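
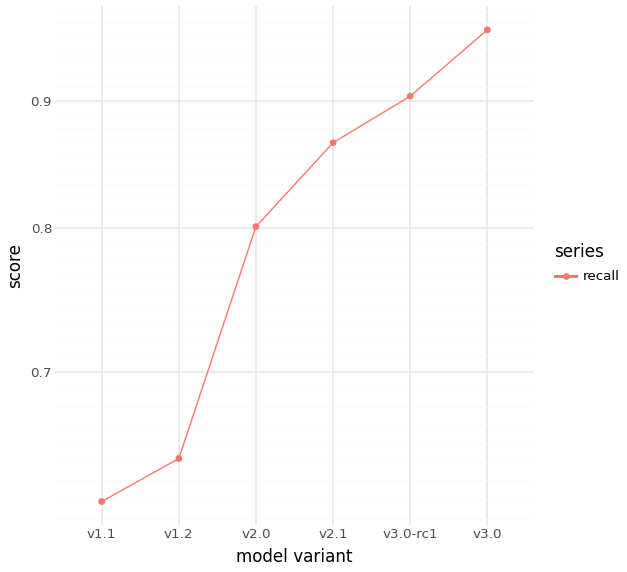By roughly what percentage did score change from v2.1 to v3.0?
≈ +11.8%

v2.1 ≈ 0.85, v3.0 ≈ 0.95; (0.95 − 0.85) / 0.85 ≈ +11.8%.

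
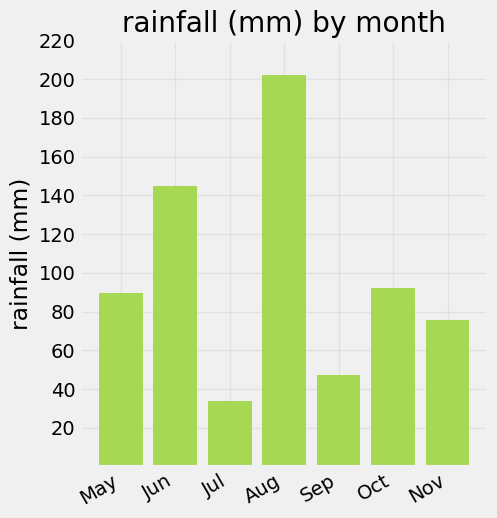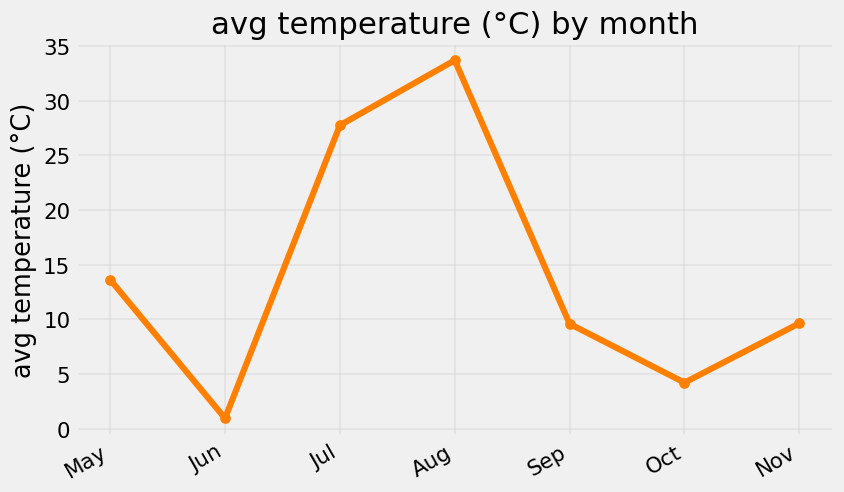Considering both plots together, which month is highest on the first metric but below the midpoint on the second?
Chart 2 median avg temperature (°C) ≈ 10; below-median months: Jun, Sep, Oct. Among those, Jun has the highest rainfall (mm) (≈ 140).

Jun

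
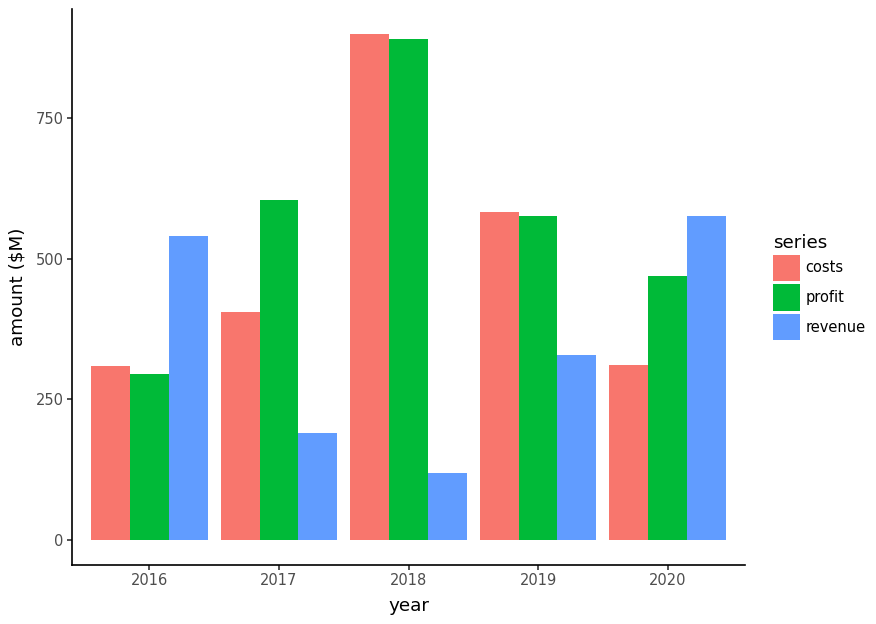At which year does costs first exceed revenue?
2016: costs ≈ 300 vs revenue ≈ 500 (not yet); 2017: costs ≈ 400 vs revenue ≈ 200 (first crossover).

2017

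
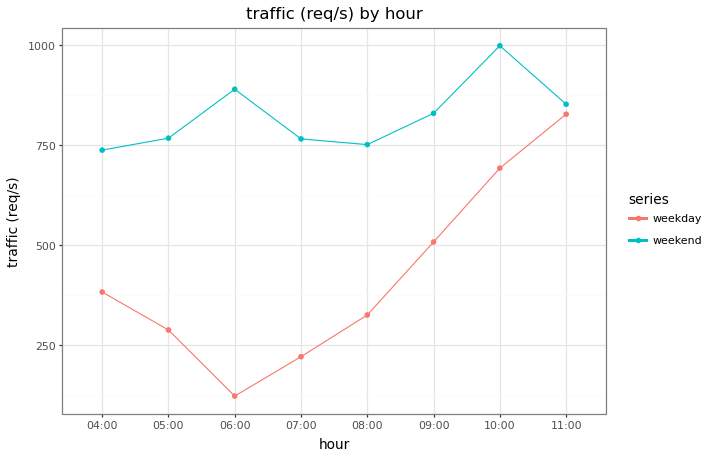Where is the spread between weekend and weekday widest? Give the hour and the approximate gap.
06:00: weekend ≈ 900, weekday ≈ 100 → gap ≈ 800. Next-largest (07:00) is only ≈ 600.

06:00, ≈ 800 req/s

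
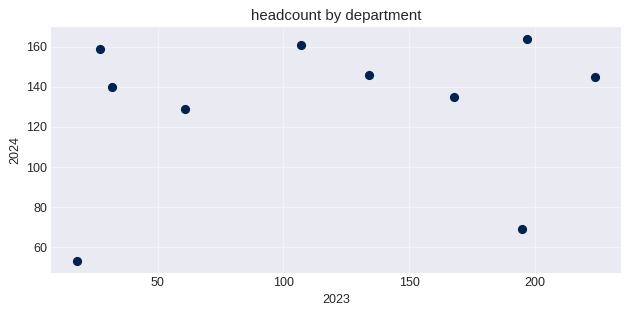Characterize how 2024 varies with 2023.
no clear correlation

Points are roughly uncorrelated; weak (|r| ≈ 0.1).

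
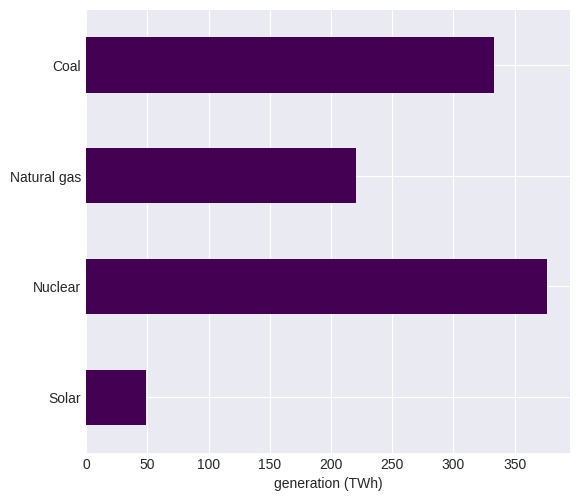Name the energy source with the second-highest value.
Coal

Top 3: Nuclear ≈ 400, Coal ≈ 350, Natural gas ≈ 200.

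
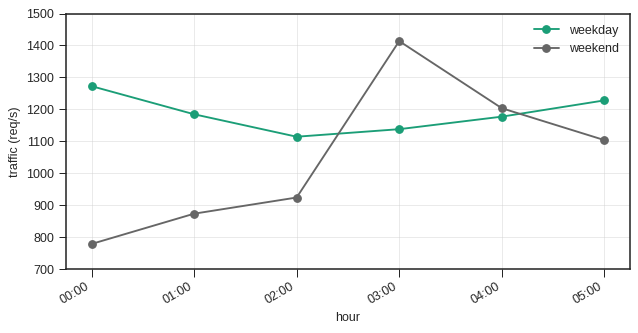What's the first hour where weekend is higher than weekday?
02:00: weekend ≈ 900 vs weekday ≈ 1100 (not yet); 03:00: weekend ≈ 1400 vs weekday ≈ 1100 (first crossover).

03:00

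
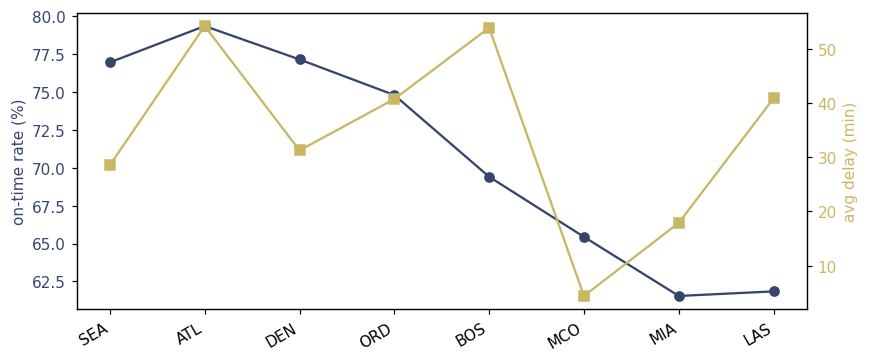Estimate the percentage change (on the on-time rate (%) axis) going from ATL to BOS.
ATL ≈ 80, BOS ≈ 70; (70 − 80) / 80 ≈ -12.5%.

≈ -12.5%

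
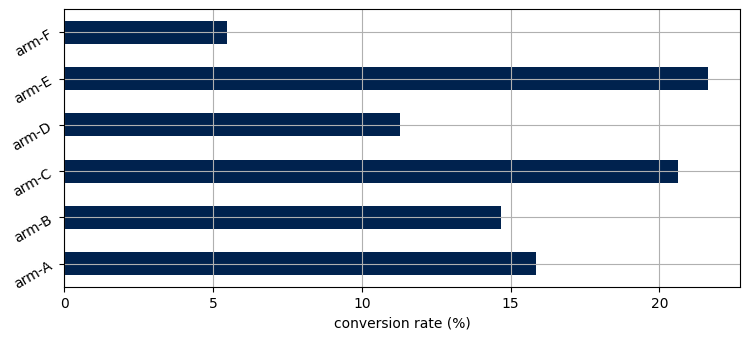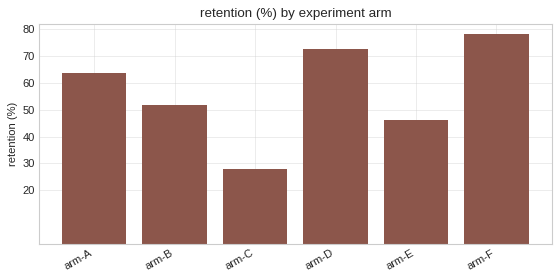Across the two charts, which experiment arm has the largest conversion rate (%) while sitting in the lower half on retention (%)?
arm-E

Chart 2 median retention (%) ≈ 60; below-median experiment arms: arm-B, arm-C, arm-E. Among those, arm-E has the highest conversion rate (%) (≈ 22).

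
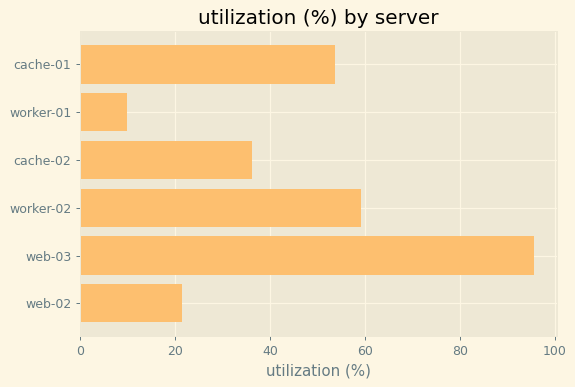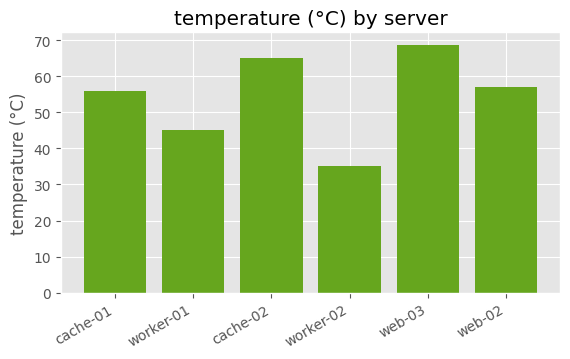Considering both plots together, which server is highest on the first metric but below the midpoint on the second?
worker-02

Chart 2 median temperature (°C) ≈ 60; below-median servers: cache-01, worker-01, worker-02. Among those, worker-02 has the highest utilization (%) (≈ 60).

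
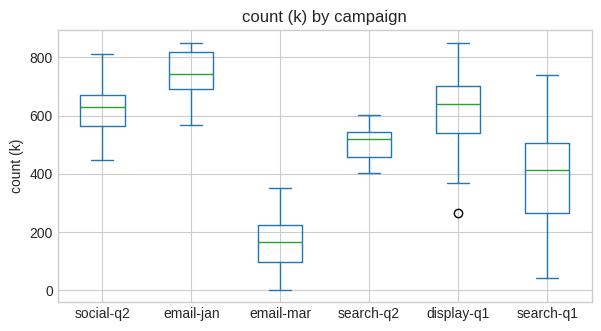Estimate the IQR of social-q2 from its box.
≈ 100

Q3 ≈ 650, Q1 ≈ 550; IQR ≈ 100.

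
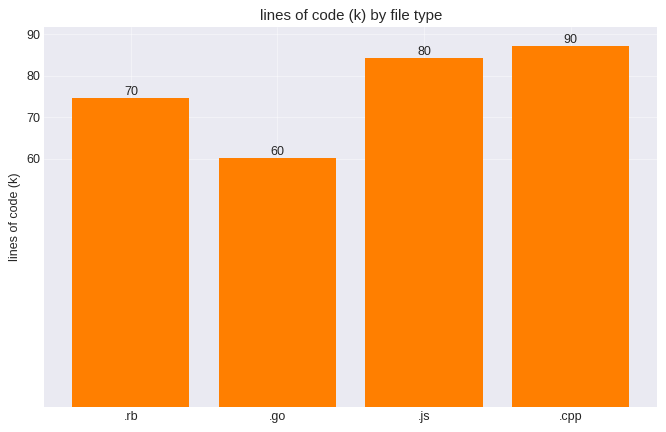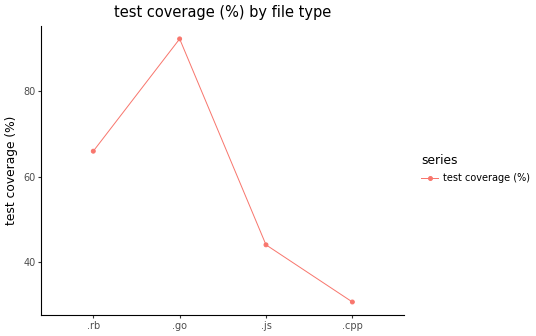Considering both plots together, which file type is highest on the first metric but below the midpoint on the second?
.cpp

Chart 2 median test coverage (%) ≈ 60; below-median file types: .js, .cpp. Among those, .cpp has the highest lines of code (k) (≈ 90).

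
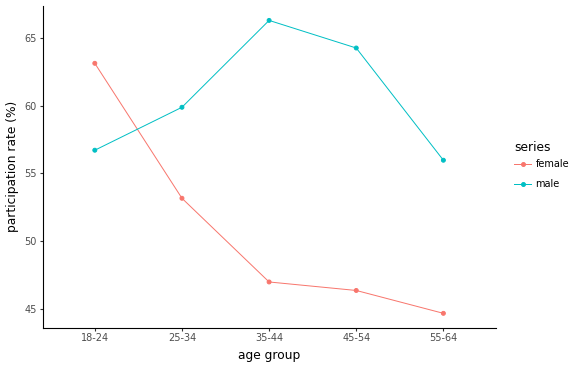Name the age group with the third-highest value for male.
Top 4 for male: 35-44 ≈ 66, 45-54 ≈ 64, 25-34 ≈ 60, 18-24 ≈ 56.

25-34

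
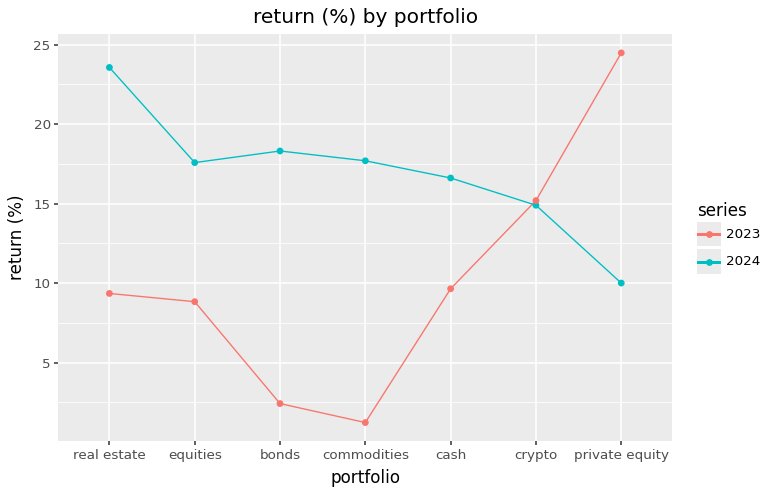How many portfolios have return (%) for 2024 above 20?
1

Above 20: real estate.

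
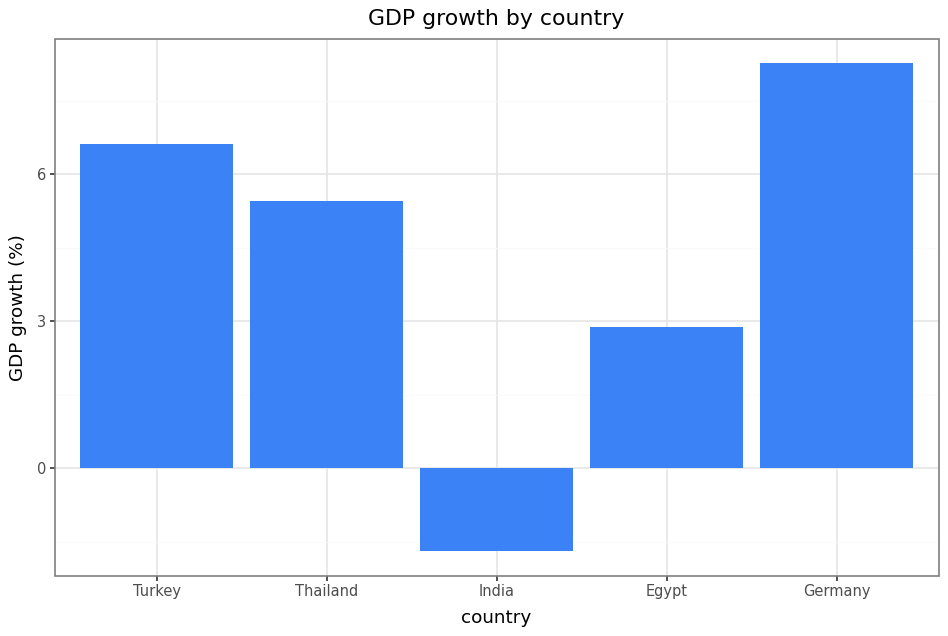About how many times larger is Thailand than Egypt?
Thailand ≈ 5, Egypt ≈ 3; 5/3 ≈ 1.67.

≈ 1.67×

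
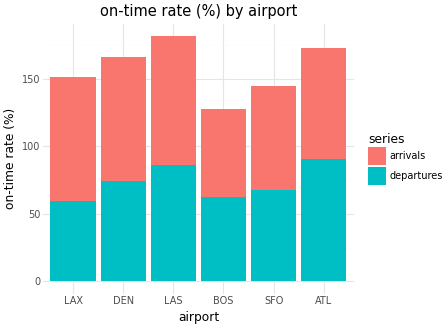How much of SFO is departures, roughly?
≈ 60

departures top ≈ 60, bottom ≈ 0; segment ≈ 60.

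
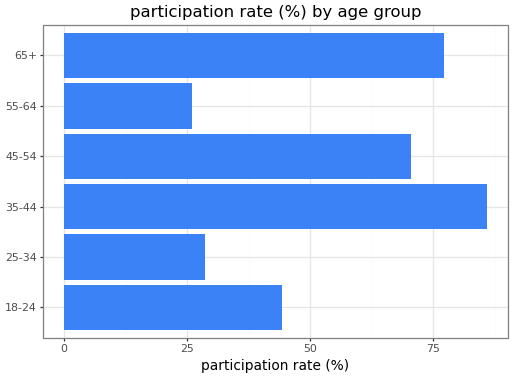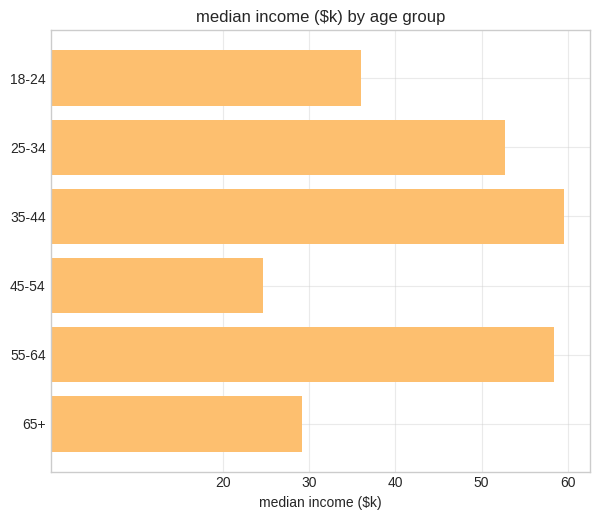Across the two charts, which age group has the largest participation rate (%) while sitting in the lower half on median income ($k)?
Chart 2 median median income ($k) ≈ 40; below-median age groups: 18-24, 45-54, 65+. Among those, 65+ has the highest participation rate (%) (≈ 80).

65+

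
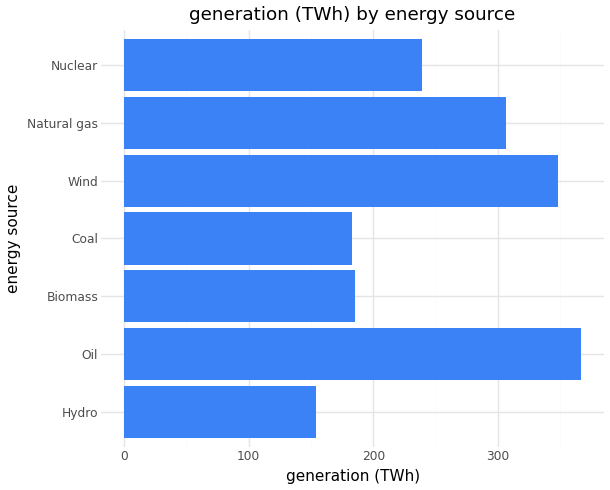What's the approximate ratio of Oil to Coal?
≈ 1.75×

Oil ≈ 350, Coal ≈ 200; 350/200 ≈ 1.75.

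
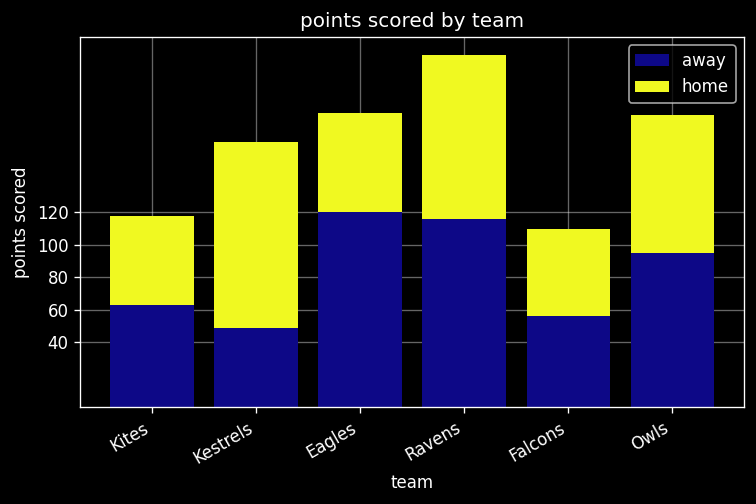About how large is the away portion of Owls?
≈ 100

away top ≈ 100, bottom ≈ 0; segment ≈ 100.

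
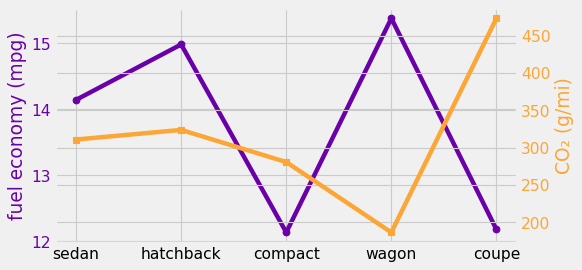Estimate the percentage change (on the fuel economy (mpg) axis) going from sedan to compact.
sedan ≈ 14.0, compact ≈ 12.0; (12.0 − 14.0) / 14.0 ≈ -14.3%.

≈ -14.3%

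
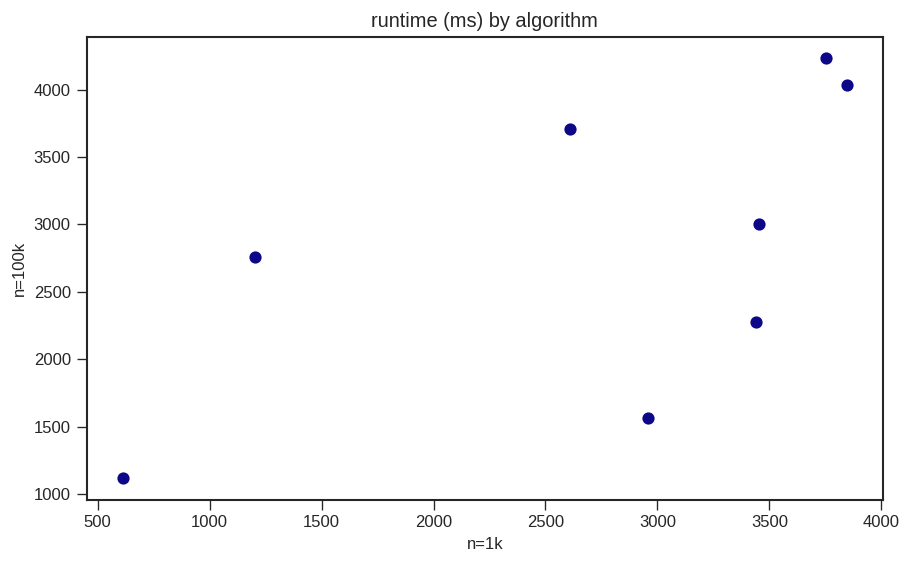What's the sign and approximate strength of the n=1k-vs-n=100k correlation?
Points are positively correlated; moderate (|r| ≈ 0.6).

positive, moderate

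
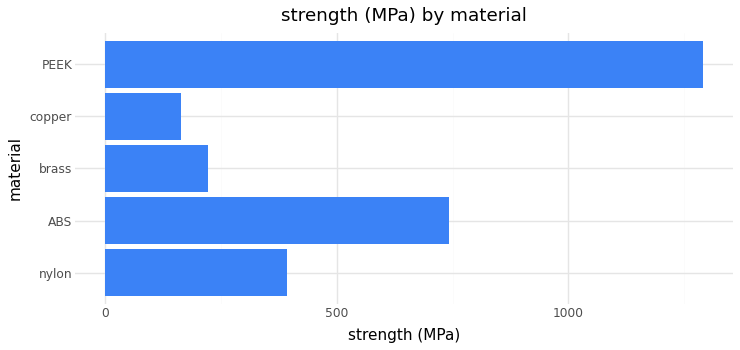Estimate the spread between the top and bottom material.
Max PEEK ≈ 1200, min copper ≈ 200; range ≈ 1000.

≈ 1000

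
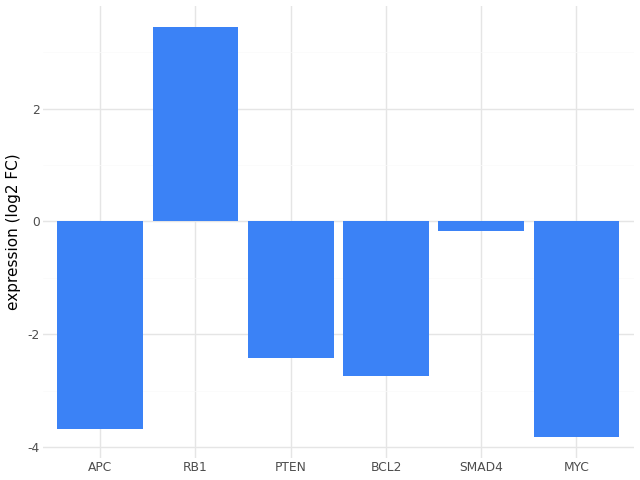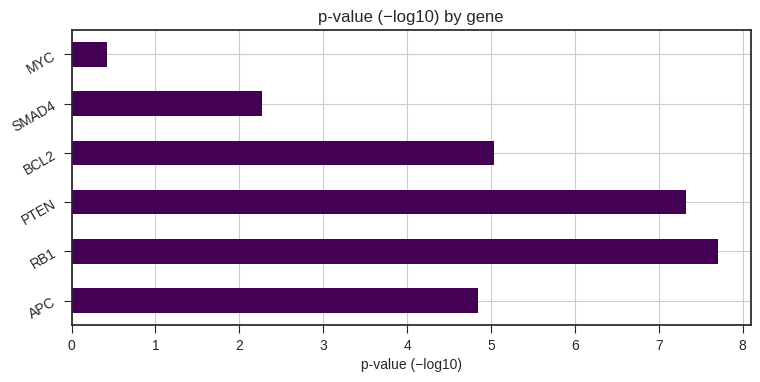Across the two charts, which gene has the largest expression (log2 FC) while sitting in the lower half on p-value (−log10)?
SMAD4

Chart 2 median p-value (−log10) ≈ 5; below-median genes: APC, SMAD4, MYC. Among those, SMAD4 has the highest expression (log2 FC) (≈ 0).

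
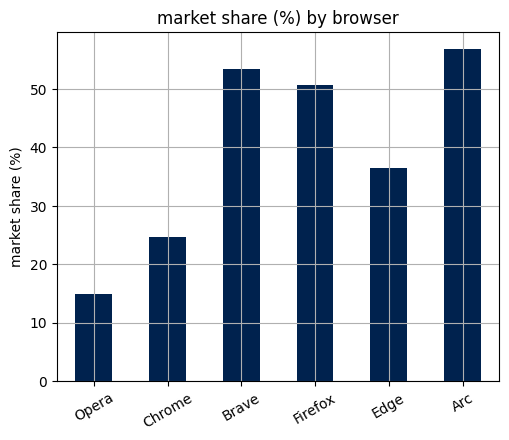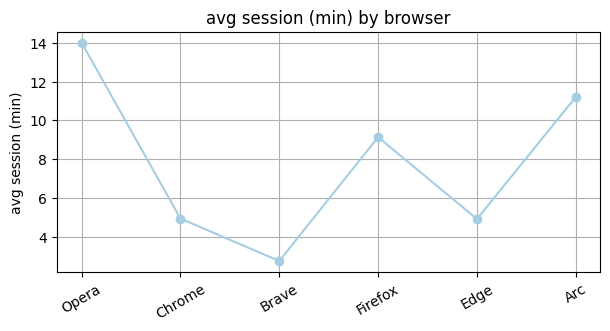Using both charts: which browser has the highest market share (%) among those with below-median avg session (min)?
Chart 2 median avg session (min) ≈ 8; below-median browsers: Chrome, Brave, Edge. Among those, Brave has the highest market share (%) (≈ 50).

Brave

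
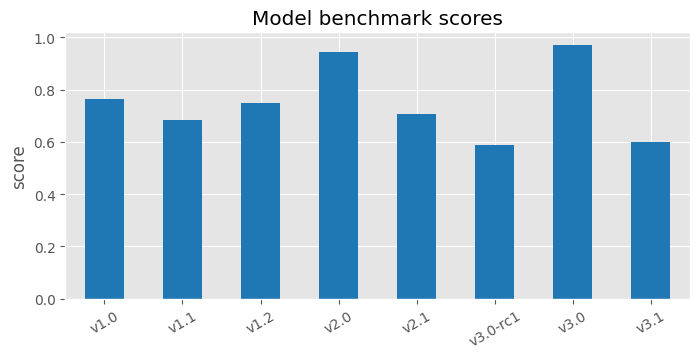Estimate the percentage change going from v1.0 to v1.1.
≈ -12.5%

v1.0 ≈ 0.8, v1.1 ≈ 0.7; (0.7 − 0.8) / 0.8 ≈ -12.5%.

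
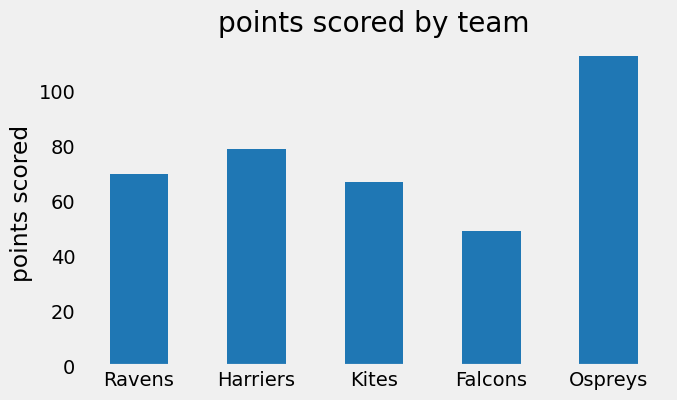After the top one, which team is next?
Harriers

Top 3: Ospreys ≈ 110, Harriers ≈ 80, Ravens ≈ 70.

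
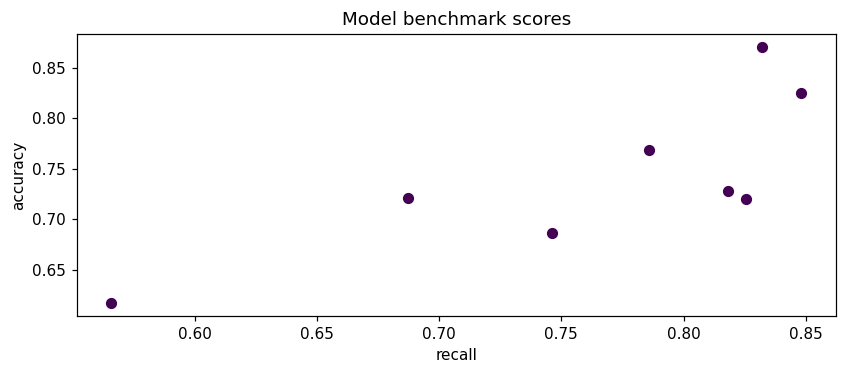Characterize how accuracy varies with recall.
positive, strong

Points are positively correlated; strong (|r| ≈ 0.8).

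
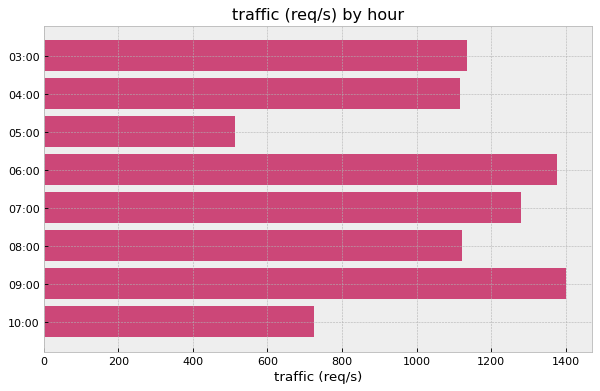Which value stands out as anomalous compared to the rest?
05:00

05:00 ≈ 600; the rest sit between ≈ 800 and ≈ 1400.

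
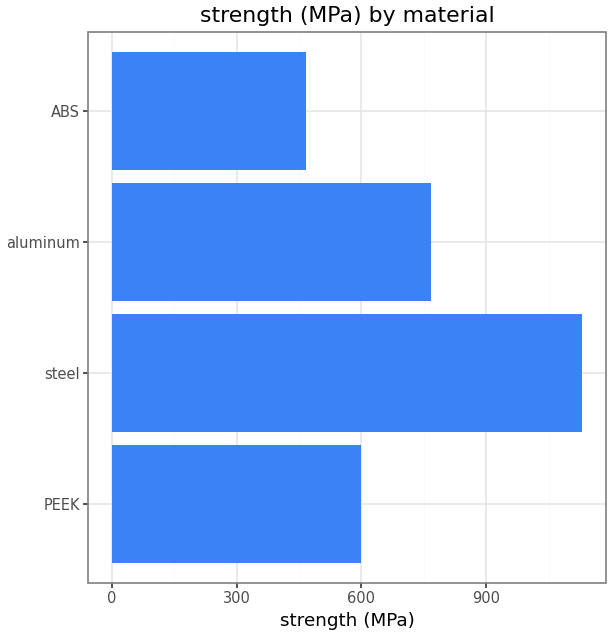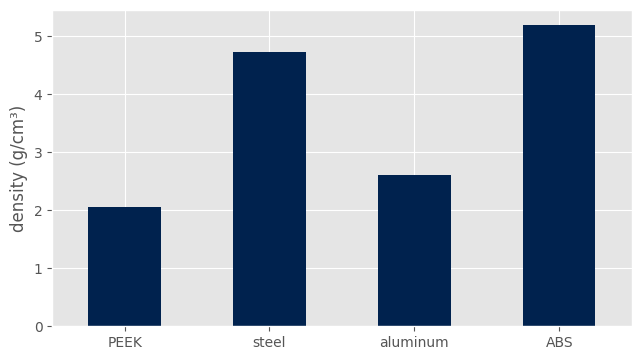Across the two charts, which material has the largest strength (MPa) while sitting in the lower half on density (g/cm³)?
aluminum

Chart 2 median density (g/cm³) ≈ 3.5; below-median materials: PEEK, aluminum. Among those, aluminum has the highest strength (MPa) (≈ 800).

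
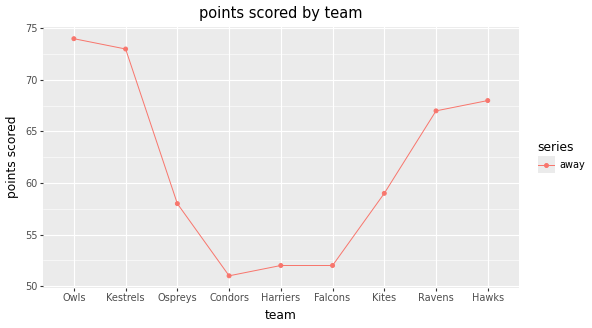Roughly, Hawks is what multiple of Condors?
≈ 1.31×

Hawks ≈ 68, Condors ≈ 52; 68/52 ≈ 1.31.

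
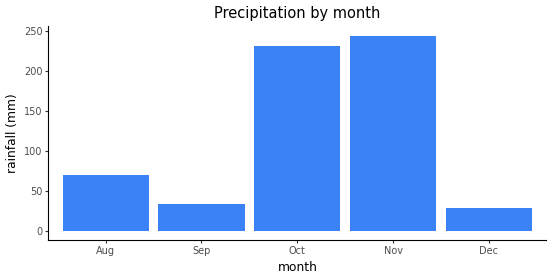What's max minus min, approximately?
Max Nov ≈ 250, min Dec ≈ 25; range ≈ 225.

≈ 225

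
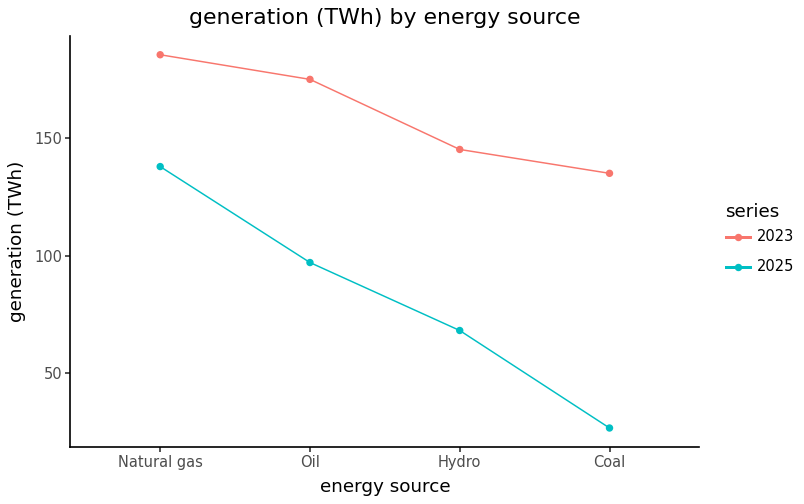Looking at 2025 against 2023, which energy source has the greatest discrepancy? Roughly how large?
Coal: 2025 ≈ 20, 2023 ≈ 140 → gap ≈ 120. Next-largest (Oil) is only ≈ 80.

Coal, ≈ 120 TWh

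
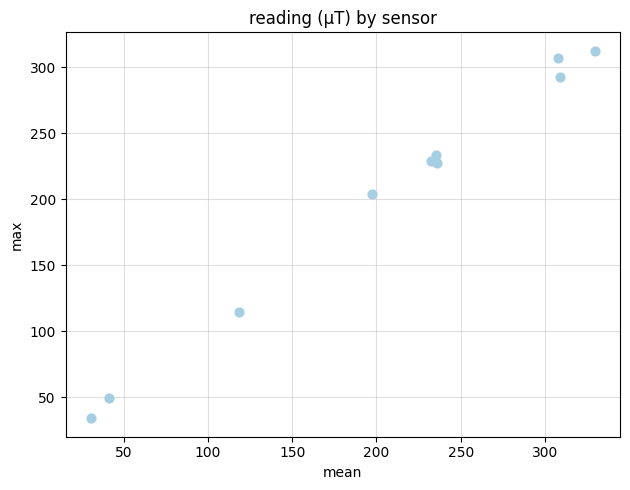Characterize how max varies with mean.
Points are positively correlated; strong (|r| ≈ 1.0).

positive, strong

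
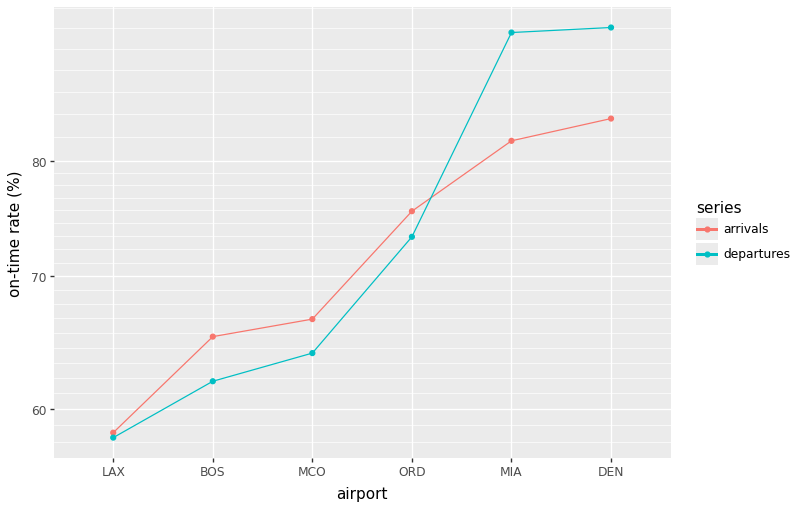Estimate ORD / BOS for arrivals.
ORD ≈ 75, BOS ≈ 65; 75/65 ≈ 1.15.

≈ 1.15×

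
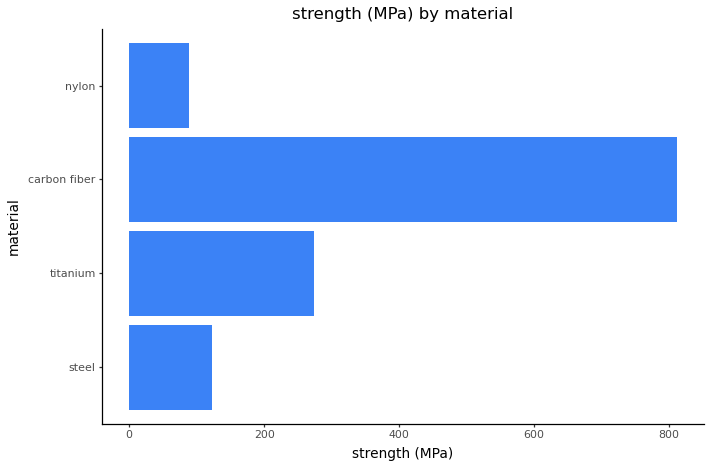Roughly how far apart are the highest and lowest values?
≈ 700

Max carbon fiber ≈ 800, min nylon ≈ 100; range ≈ 700.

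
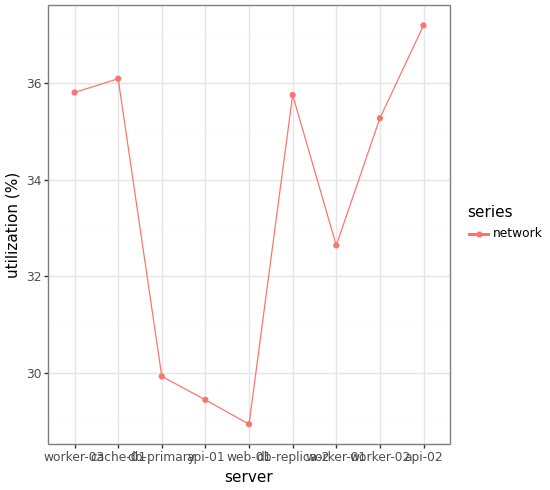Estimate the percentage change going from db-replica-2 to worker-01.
≈ -8.3%

db-replica-2 ≈ 36, worker-01 ≈ 33; (33 − 36) / 36 ≈ -8.3%.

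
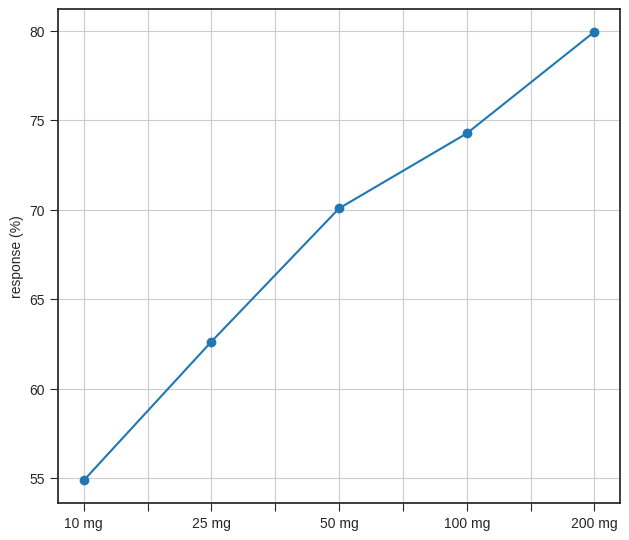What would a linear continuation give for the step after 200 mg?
≈ 85

Last three: 70, 75, 80 → slope ≈ 5/step → next ≈ 85.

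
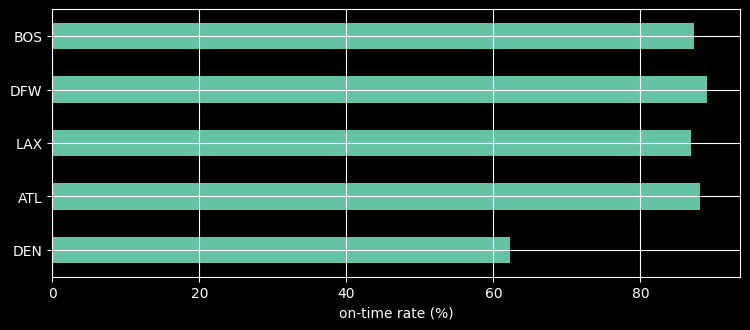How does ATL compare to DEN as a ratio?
≈ 1.5×

ATL ≈ 90, DEN ≈ 60; 90/60 ≈ 1.5.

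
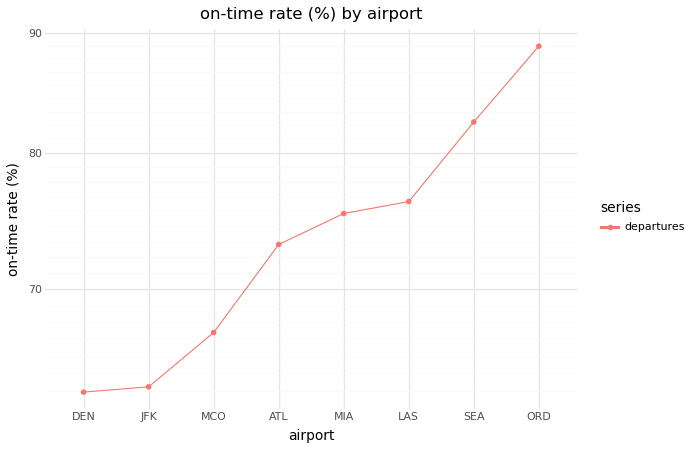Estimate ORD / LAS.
ORD ≈ 90, LAS ≈ 75; 90/75 ≈ 1.2.

≈ 1.2×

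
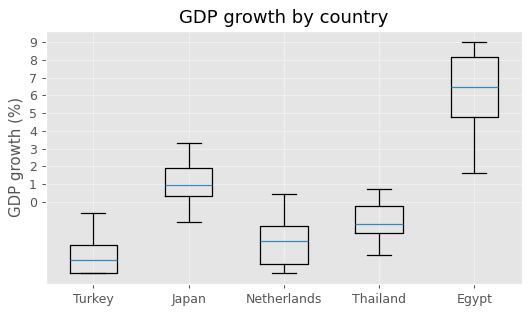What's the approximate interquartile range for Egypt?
≈ 3

Q3 ≈ 8, Q1 ≈ 5; IQR ≈ 3.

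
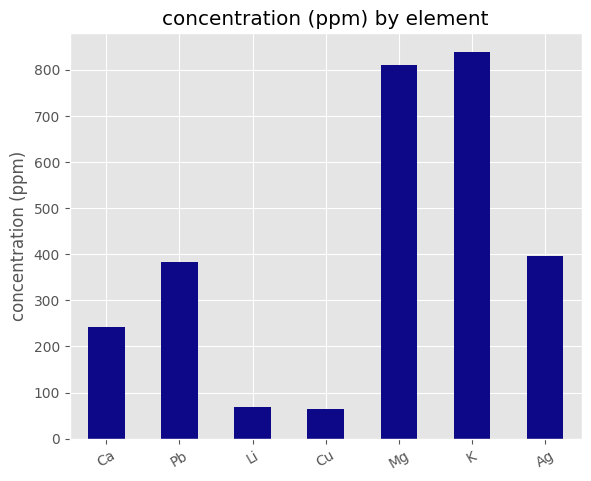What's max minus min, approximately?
≈ 700

Max K ≈ 800, min Cu ≈ 100; range ≈ 700.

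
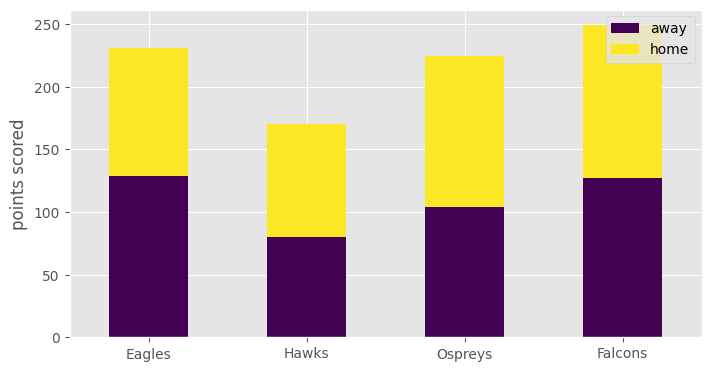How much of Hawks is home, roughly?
≈ 100

home top ≈ 175, bottom ≈ 75; segment ≈ 100.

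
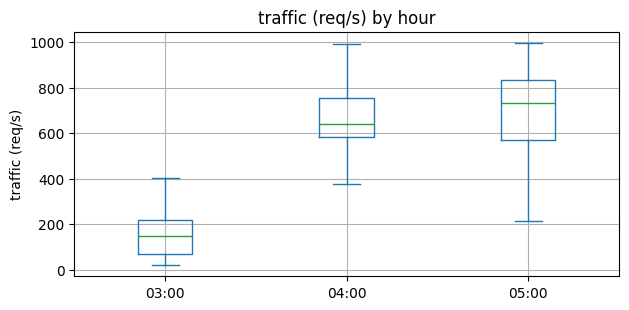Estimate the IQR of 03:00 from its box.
≈ 150

Q3 ≈ 200, Q1 ≈ 50; IQR ≈ 150.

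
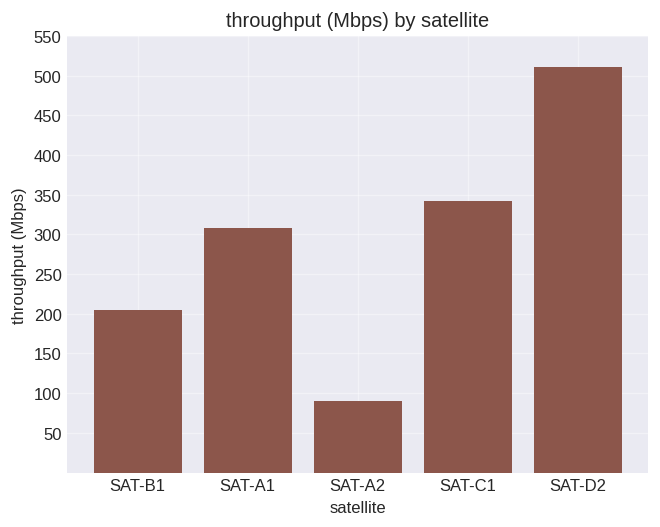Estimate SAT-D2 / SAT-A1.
≈ 1.67×

SAT-D2 ≈ 500, SAT-A1 ≈ 300; 500/300 ≈ 1.67.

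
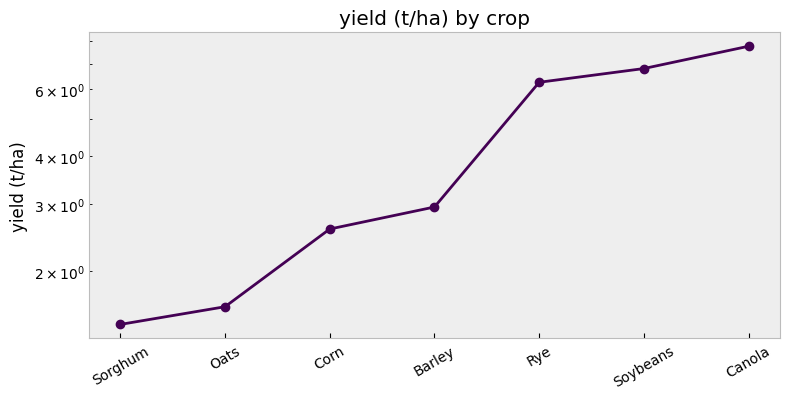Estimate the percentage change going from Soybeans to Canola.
Soybeans ≈ 7, Canola ≈ 8; (8 − 7) / 7 ≈ +14.3%.

≈ +14.3%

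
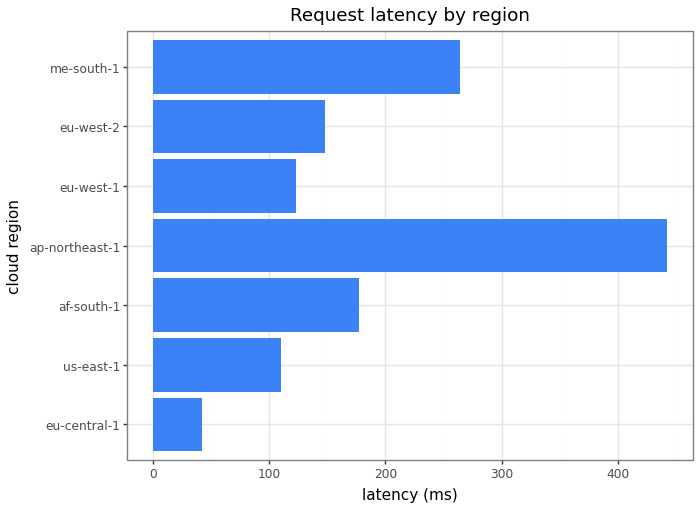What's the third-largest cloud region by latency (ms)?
Top 4: ap-northeast-1 ≈ 450, me-south-1 ≈ 250, af-south-1 ≈ 200, eu-west-2 ≈ 150.

af-south-1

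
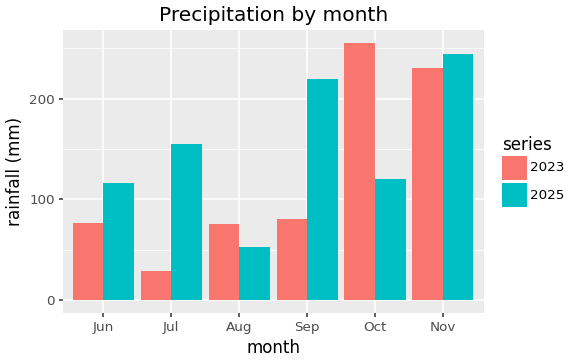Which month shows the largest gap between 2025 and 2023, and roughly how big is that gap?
Sep: 2025 ≈ 225, 2023 ≈ 75 → gap ≈ 150. Next-largest (Oct) is only ≈ 125.

Sep, ≈ 150 mm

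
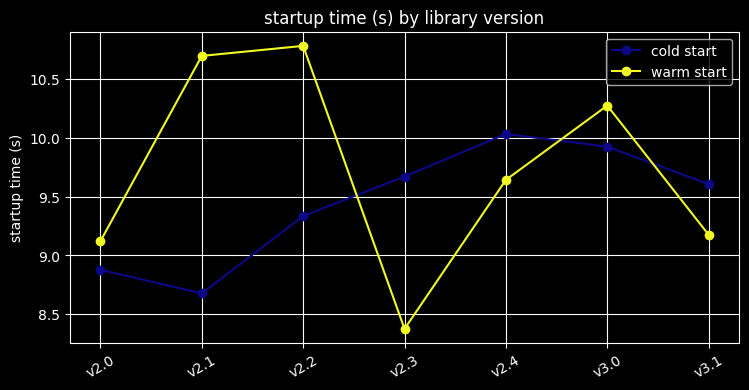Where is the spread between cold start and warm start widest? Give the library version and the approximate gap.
v2.1: cold start ≈ 8.5, warm start ≈ 10.5 → gap ≈ 2.0. Next-largest (v2.2) is only ≈ 1.5.

v2.1, ≈ 2.0 s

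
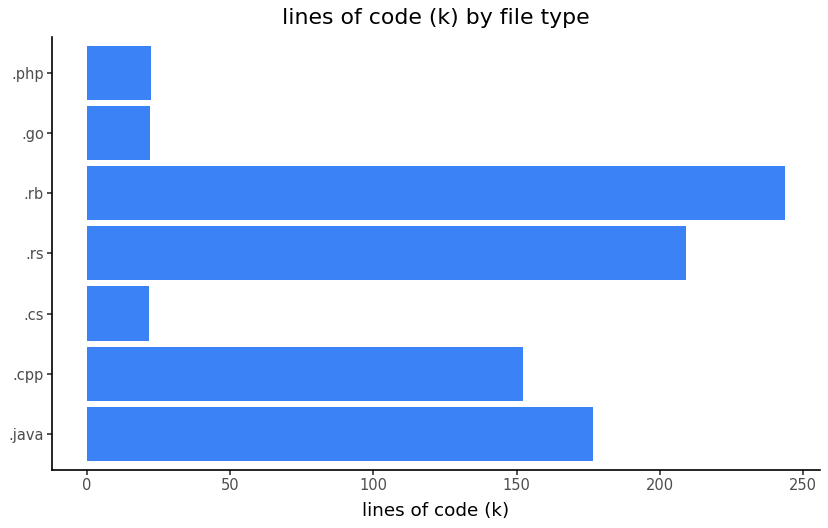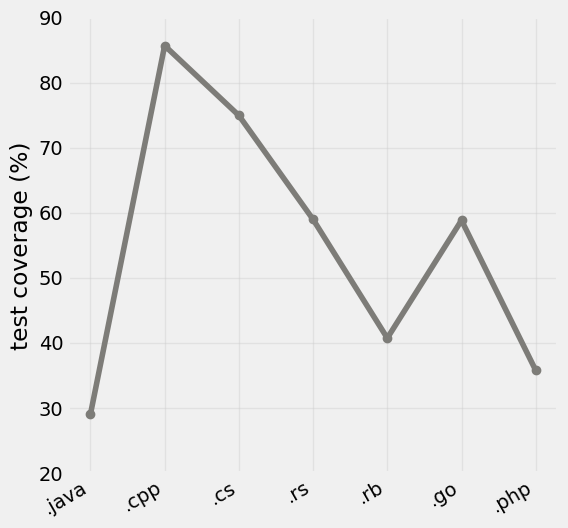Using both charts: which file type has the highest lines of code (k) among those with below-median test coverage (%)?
.rb

Chart 2 median test coverage (%) ≈ 60; below-median file types: .java, .rb, .php. Among those, .rb has the highest lines of code (k) (≈ 250).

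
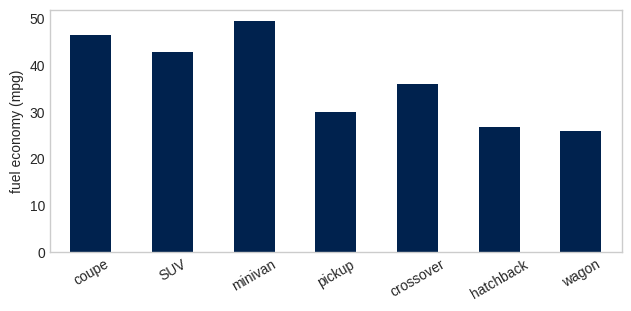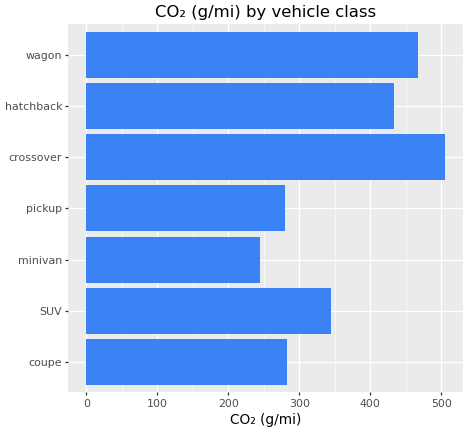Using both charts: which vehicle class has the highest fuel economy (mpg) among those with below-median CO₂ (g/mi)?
Chart 2 median CO₂ (g/mi) ≈ 350; below-median vehicle classes: coupe, minivan, pickup. Among those, minivan has the highest fuel economy (mpg) (≈ 50).

minivan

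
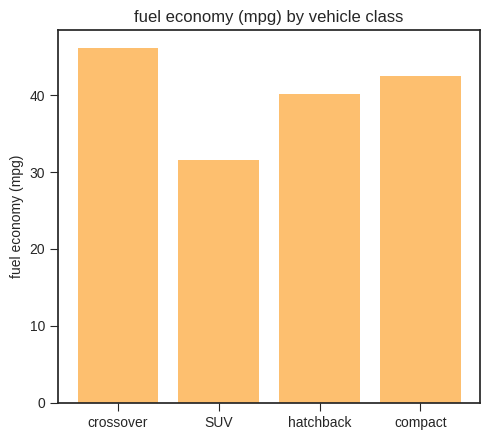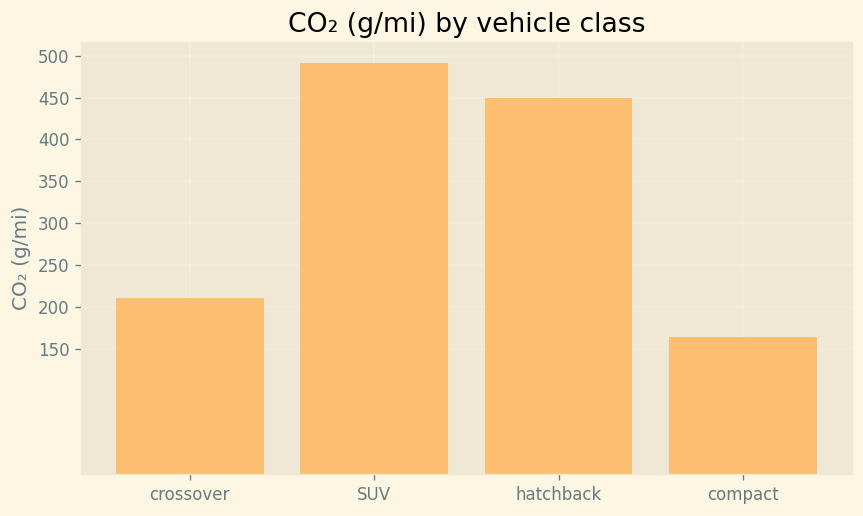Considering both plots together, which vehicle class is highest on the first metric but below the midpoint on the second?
crossover

Chart 2 median CO₂ (g/mi) ≈ 350; below-median vehicle classes: crossover, compact. Among those, crossover has the highest fuel economy (mpg) (≈ 45).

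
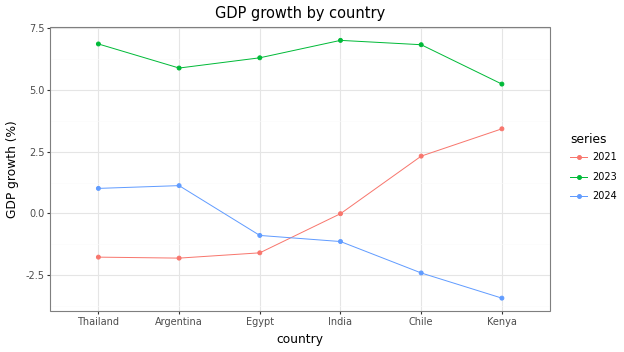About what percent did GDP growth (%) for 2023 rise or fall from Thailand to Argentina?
Thailand ≈ 7, Argentina ≈ 6; (6 − 7) / 7 ≈ -14.3%.

≈ -14.3%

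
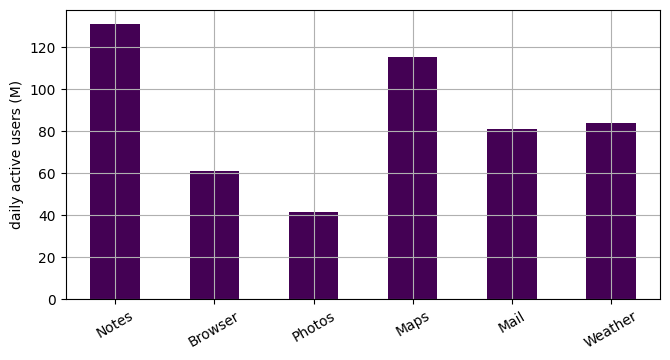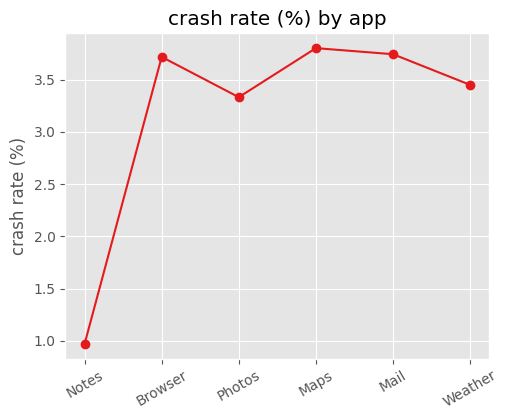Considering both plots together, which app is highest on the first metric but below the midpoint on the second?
Notes

Chart 2 median crash rate (%) ≈ 3.5; below-median apps: Notes, Photos, Weather. Among those, Notes has the highest daily active users (M) (≈ 140).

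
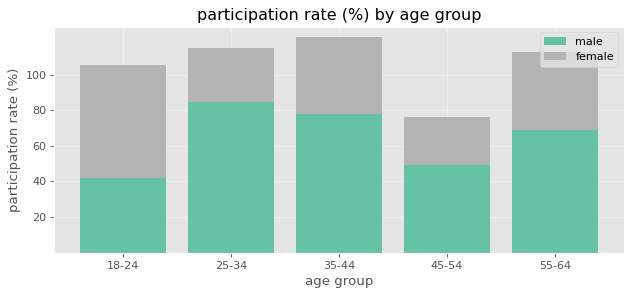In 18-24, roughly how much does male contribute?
≈ 40

male top ≈ 40, bottom ≈ 0; segment ≈ 40.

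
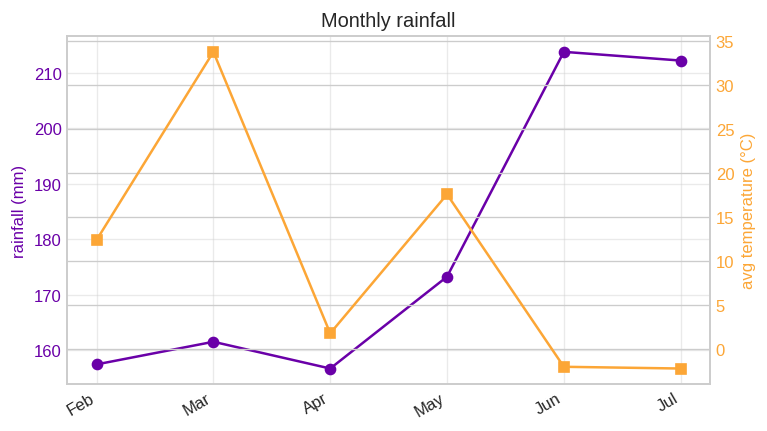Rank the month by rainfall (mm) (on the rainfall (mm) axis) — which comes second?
Jul

Top 3 (on the rainfall (mm) axis): Jun ≈ 215, Jul ≈ 210, May ≈ 175.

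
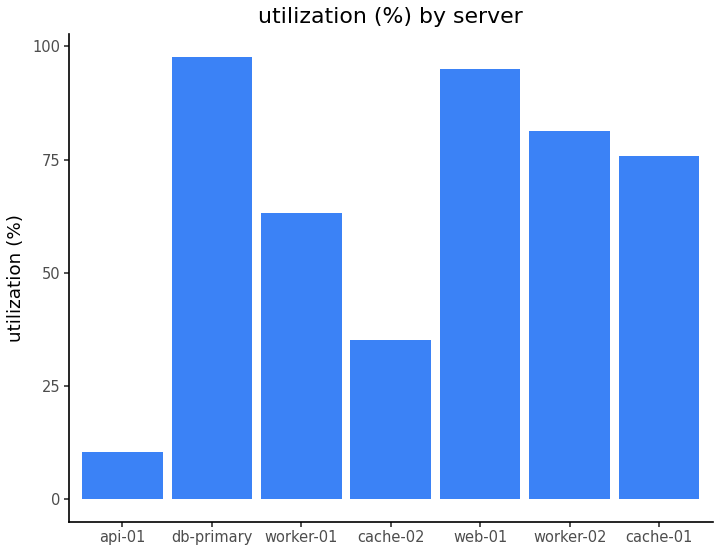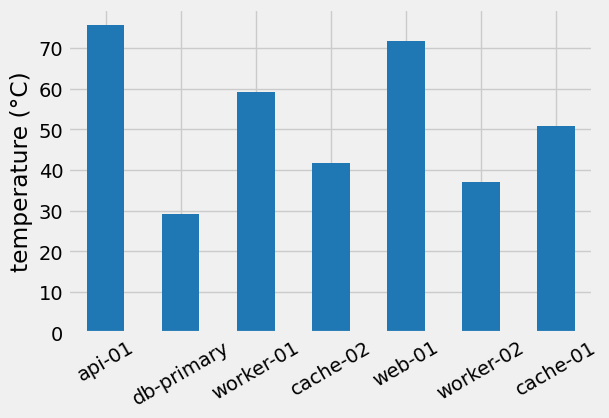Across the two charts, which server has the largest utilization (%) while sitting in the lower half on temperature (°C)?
Chart 2 median temperature (°C) ≈ 50; below-median servers: db-primary, cache-02, worker-02. Among those, db-primary has the highest utilization (%) (≈ 100).

db-primary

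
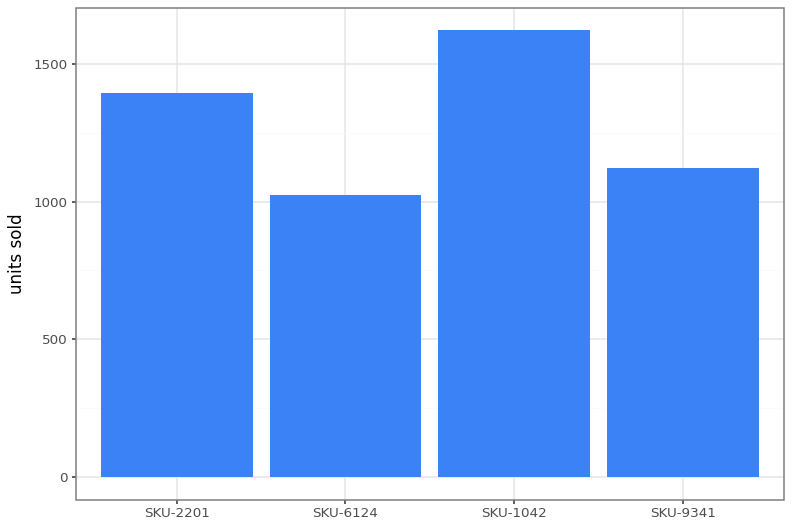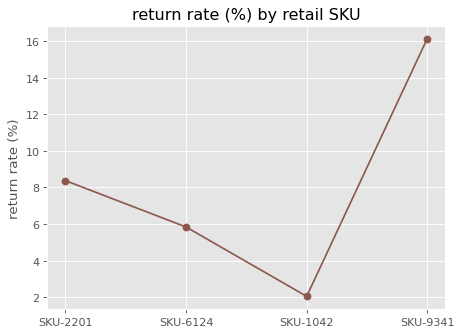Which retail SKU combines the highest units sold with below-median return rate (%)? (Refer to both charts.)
SKU-1042

Chart 2 median return rate (%) ≈ 8; below-median retail SKUs: SKU-6124, SKU-1042. Among those, SKU-1042 has the highest units sold (≈ 1600).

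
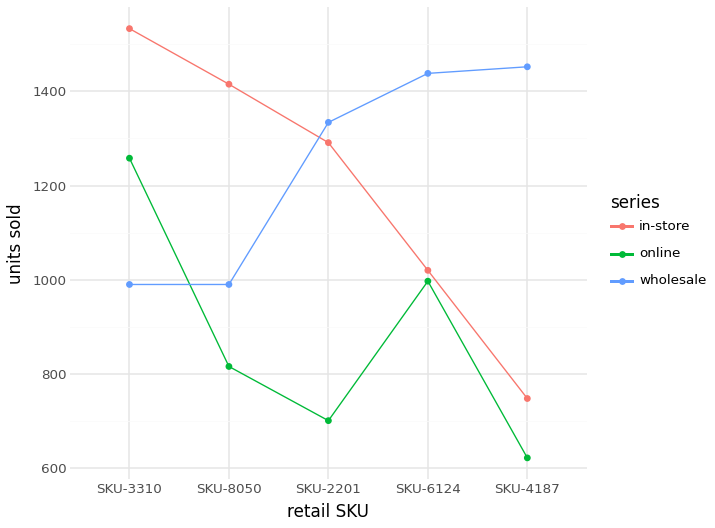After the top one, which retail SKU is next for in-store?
SKU-8050

Top 3 for in-store: SKU-3310 ≈ 1500, SKU-8050 ≈ 1400, SKU-2201 ≈ 1300.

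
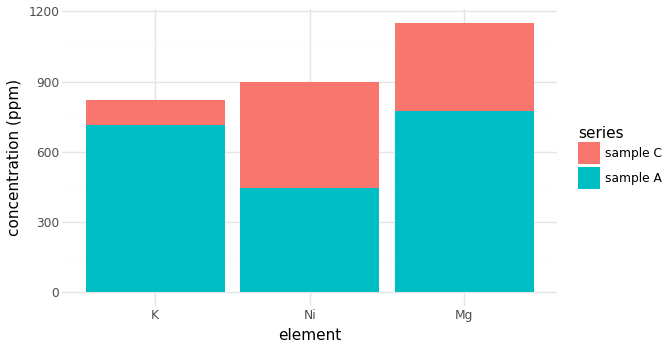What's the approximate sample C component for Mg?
sample C top ≈ 1200, bottom ≈ 800; segment ≈ 400.

≈ 400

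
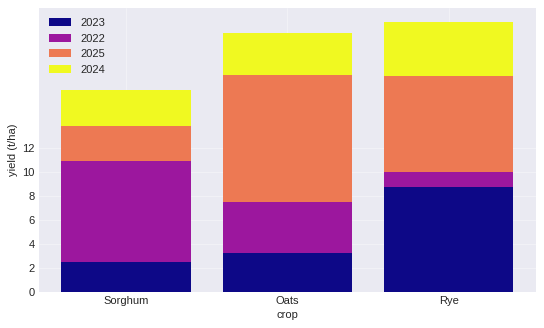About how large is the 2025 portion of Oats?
2025 top ≈ 18, bottom ≈ 8; segment ≈ 10.

≈ 10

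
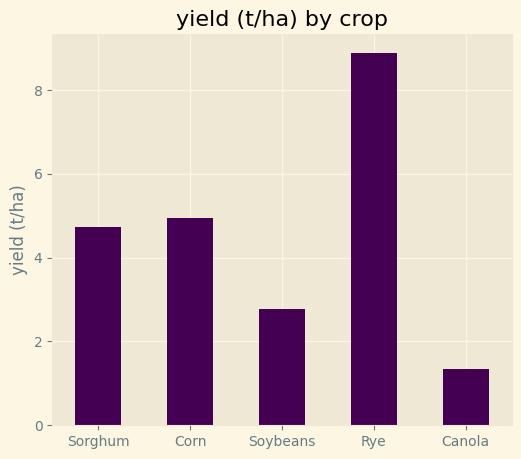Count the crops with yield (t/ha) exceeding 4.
Above 4: Sorghum, Corn, Rye.

3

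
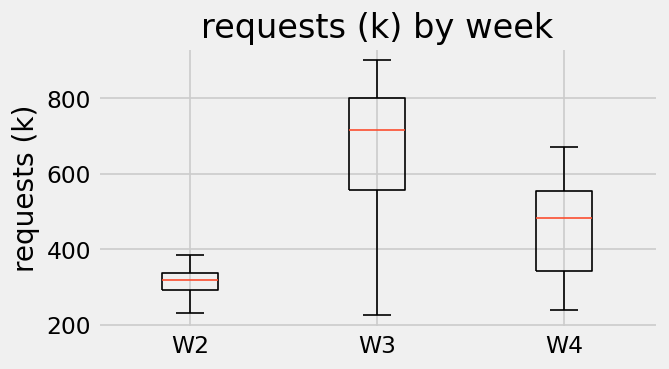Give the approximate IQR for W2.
Q3 ≈ 350, Q1 ≈ 300; IQR ≈ 50.

≈ 50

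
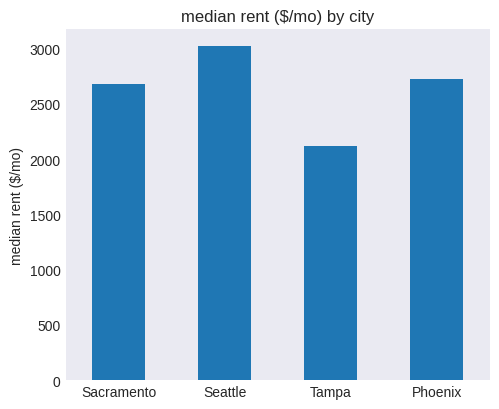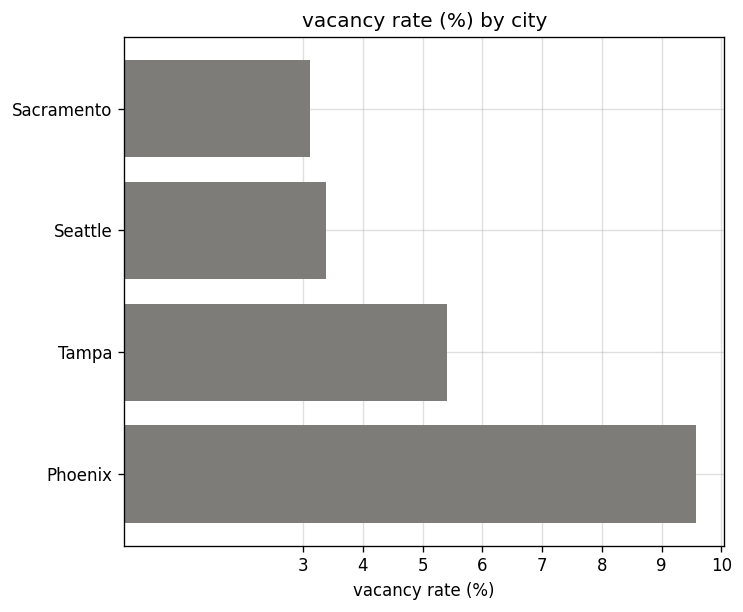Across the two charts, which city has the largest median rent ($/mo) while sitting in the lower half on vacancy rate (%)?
Chart 2 median vacancy rate (%) ≈ 4; below-median cities: Sacramento, Seattle. Among those, Seattle has the highest median rent ($/mo) (≈ 3000).

Seattle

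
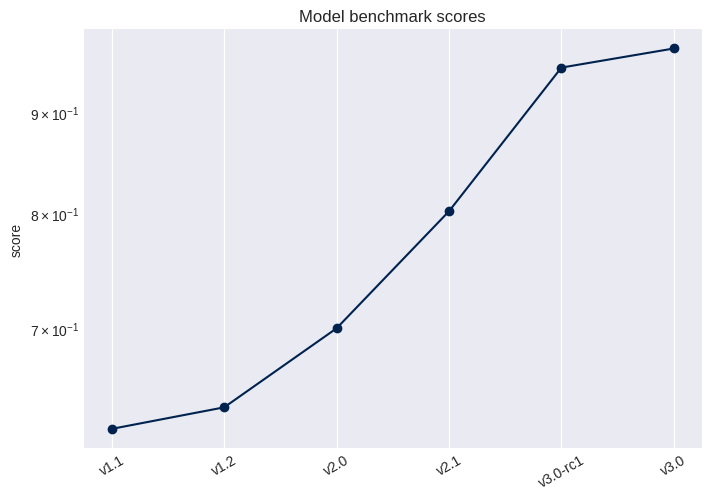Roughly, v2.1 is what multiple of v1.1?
v2.1 ≈ 0.80, v1.1 ≈ 0.60; 0.80/0.60 ≈ 1.33.

≈ 1.33×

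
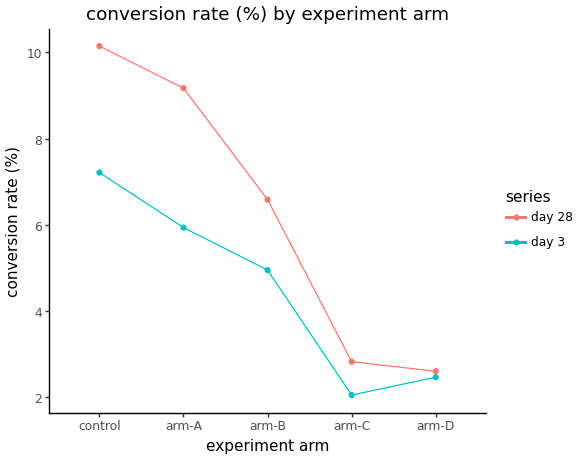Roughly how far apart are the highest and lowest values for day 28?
≈ 7

Max control ≈ 10, min arm-D ≈ 3; range ≈ 7.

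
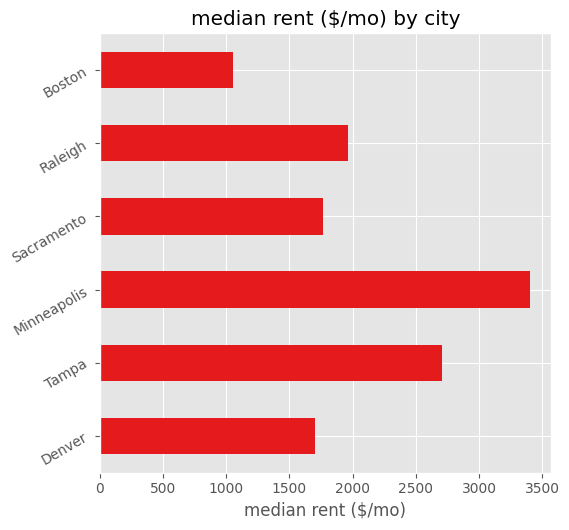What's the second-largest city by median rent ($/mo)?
Tampa

Top 3: Minneapolis ≈ 3500, Tampa ≈ 2500, Raleigh ≈ 2000.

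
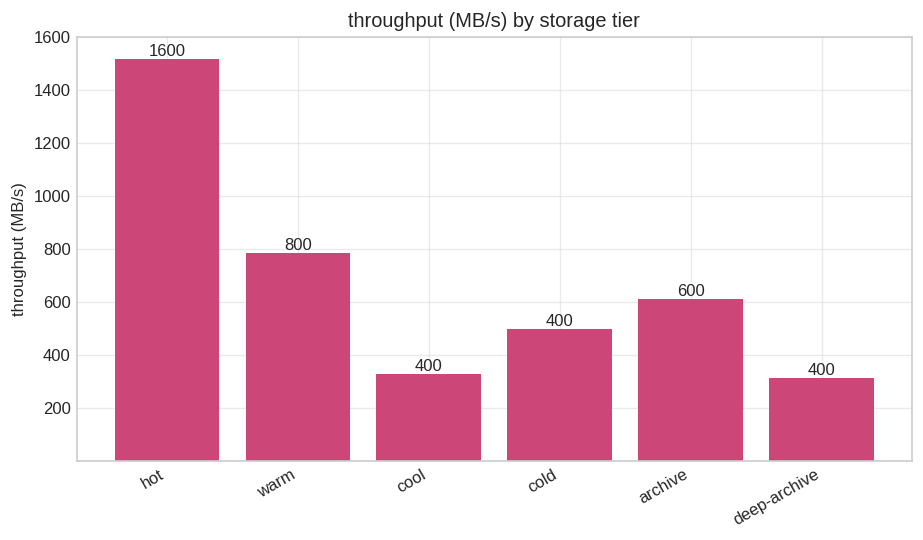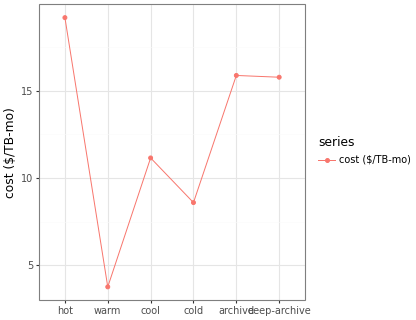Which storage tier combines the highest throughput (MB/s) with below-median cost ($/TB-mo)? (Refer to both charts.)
warm

Chart 2 median cost ($/TB-mo) ≈ 14; below-median storage tiers: warm, cool, cold. Among those, warm has the highest throughput (MB/s) (≈ 800).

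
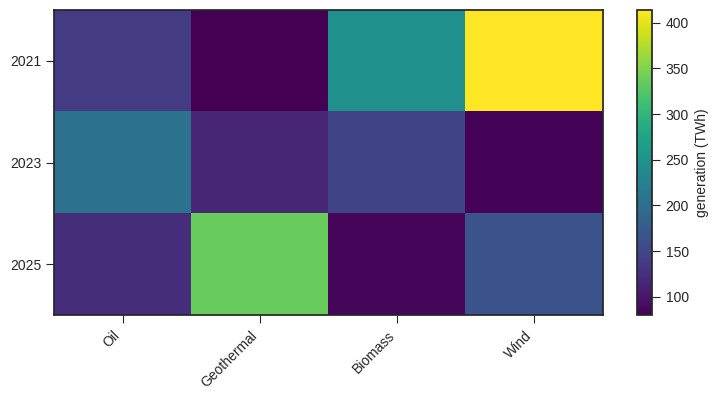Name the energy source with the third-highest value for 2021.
Top 4 for 2021: Wind ≈ 400, Biomass ≈ 250, Oil ≈ 150, Geothermal ≈ 100.

Oil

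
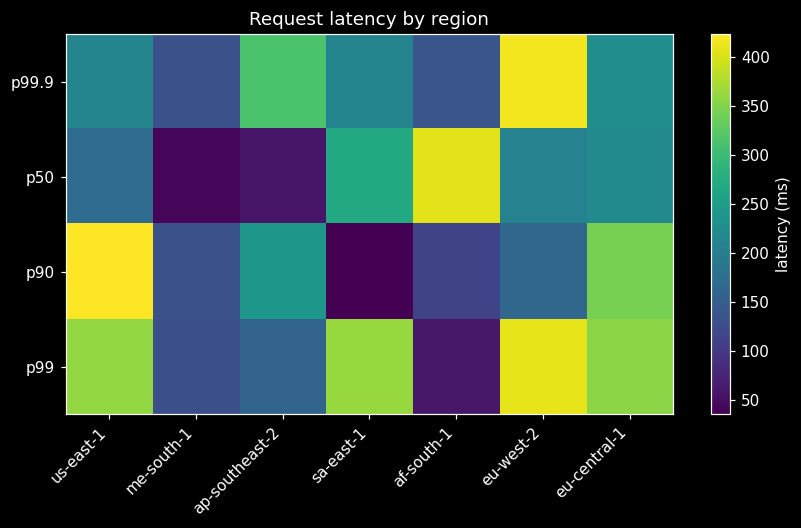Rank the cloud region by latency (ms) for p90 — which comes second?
eu-central-1

Top 3 for p90: us-east-1 ≈ 400, eu-central-1 ≈ 350, ap-southeast-2 ≈ 250.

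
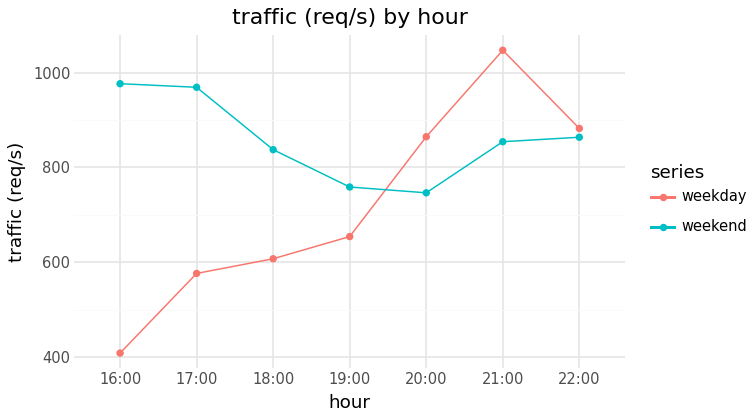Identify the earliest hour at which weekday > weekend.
19:00: weekday ≈ 700 vs weekend ≈ 800 (not yet); 20:00: weekday ≈ 900 vs weekend ≈ 700 (first crossover).

20:00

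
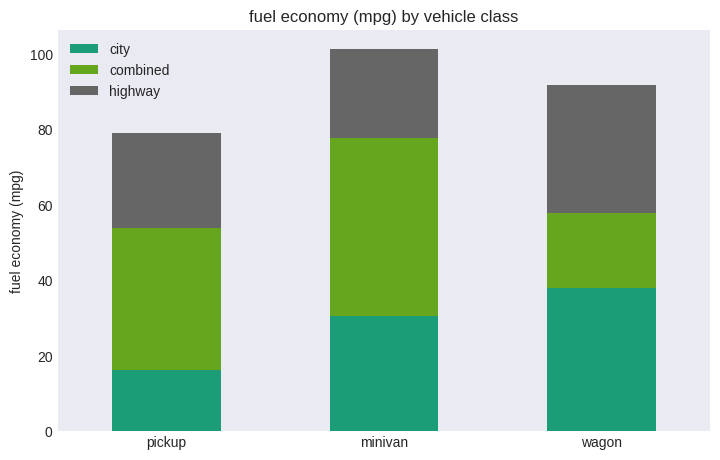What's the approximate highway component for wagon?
≈ 30

highway top ≈ 90, bottom ≈ 60; segment ≈ 30.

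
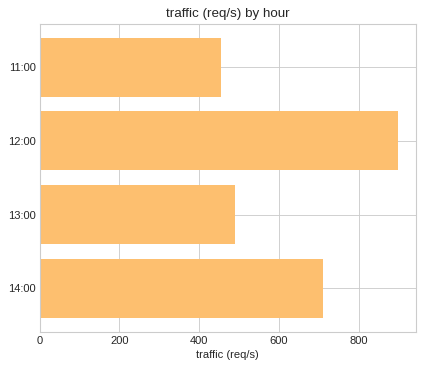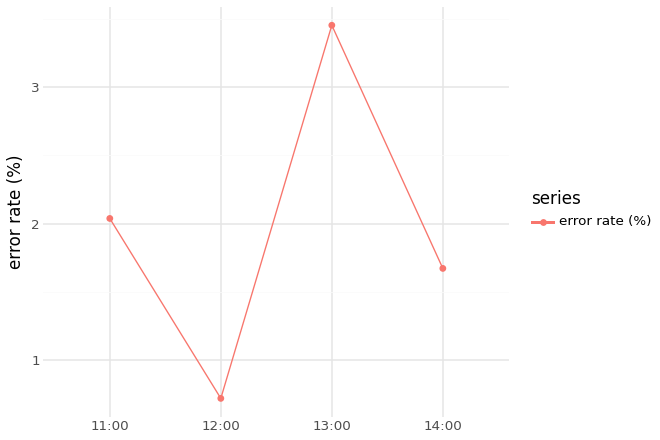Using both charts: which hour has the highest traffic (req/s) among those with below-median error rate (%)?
12:00

Chart 2 median error rate (%) ≈ 2; below-median hours: 12:00, 14:00. Among those, 12:00 has the highest traffic (req/s) (≈ 900).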